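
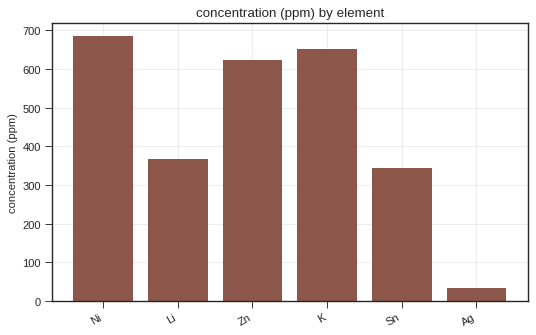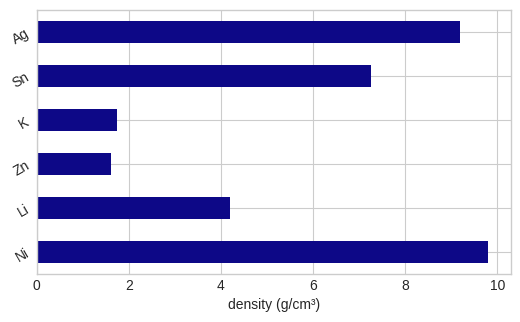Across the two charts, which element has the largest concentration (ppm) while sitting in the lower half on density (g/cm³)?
Chart 2 median density (g/cm³) ≈ 6; below-median elements: Li, Zn, K. Among those, K has the highest concentration (ppm) (≈ 700).

K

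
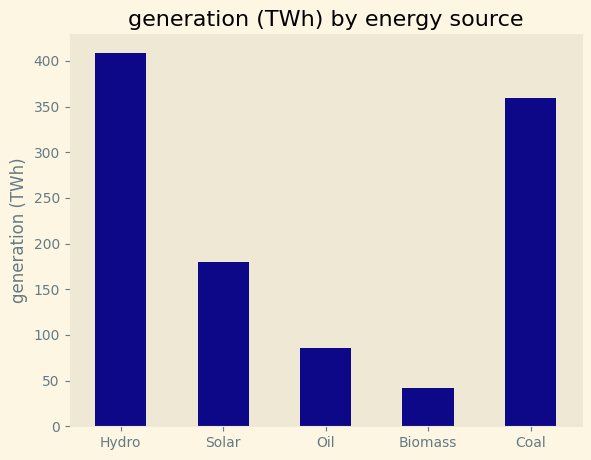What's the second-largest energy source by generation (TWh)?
Coal

Top 3: Hydro ≈ 400, Coal ≈ 350, Solar ≈ 200.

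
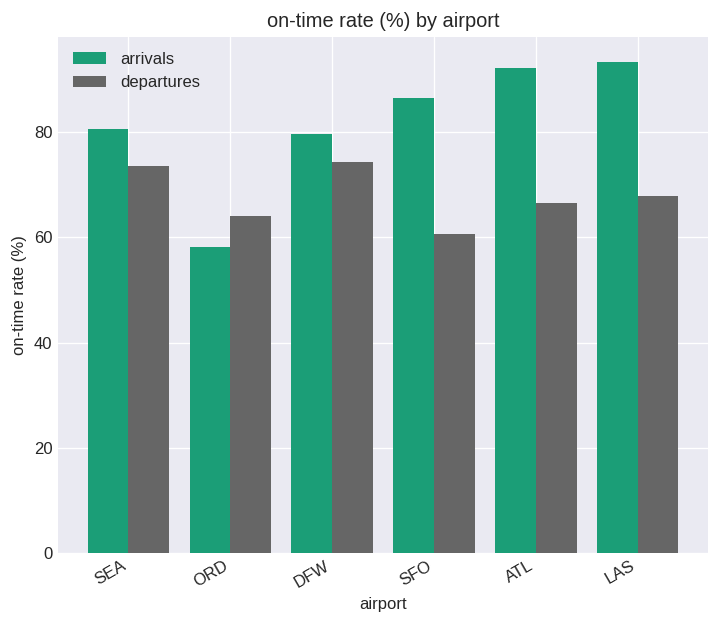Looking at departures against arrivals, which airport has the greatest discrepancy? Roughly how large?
SFO, ≈ 30 %

SFO: departures ≈ 60, arrivals ≈ 90 → gap ≈ 30. Next-largest (ATL) is only ≈ 20.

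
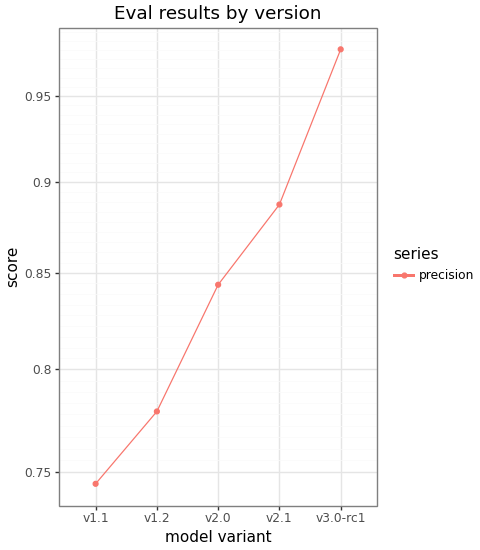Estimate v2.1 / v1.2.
≈ 1.13×

v2.1 ≈ 0.88, v1.2 ≈ 0.78; 0.88/0.78 ≈ 1.13.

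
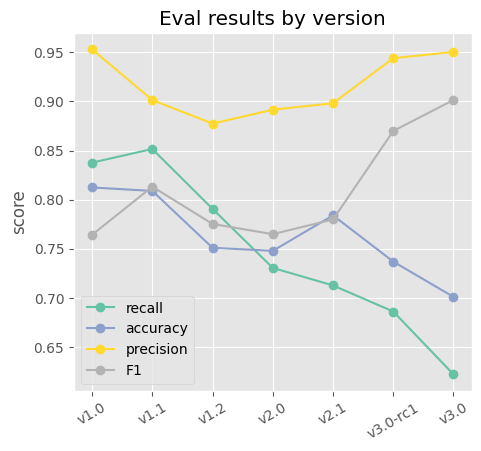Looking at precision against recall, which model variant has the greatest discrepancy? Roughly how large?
v3.0, ≈ 0.35

v3.0: precision ≈ 0.95, recall ≈ 0.60 → gap ≈ 0.35. Next-largest (v3.0-rc1) is only ≈ 0.25.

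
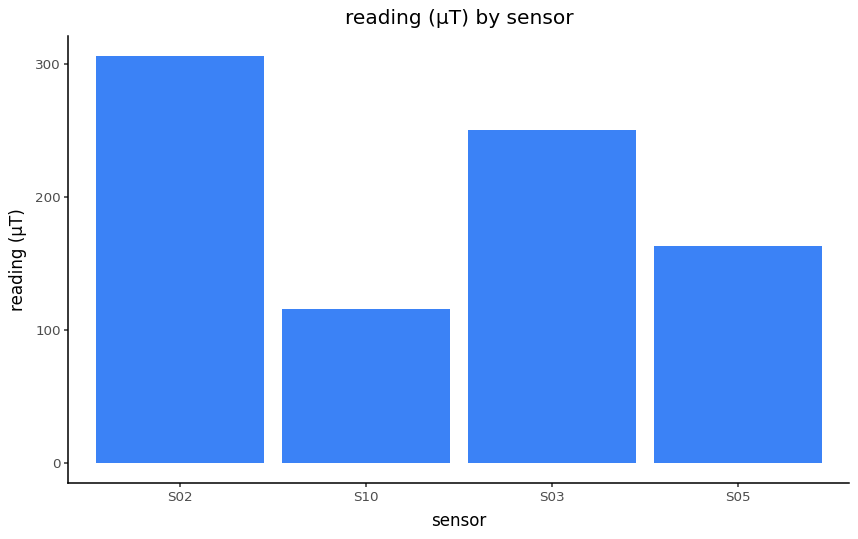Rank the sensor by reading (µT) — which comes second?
Top 3: S02 ≈ 300, S03 ≈ 250, S05 ≈ 150.

S03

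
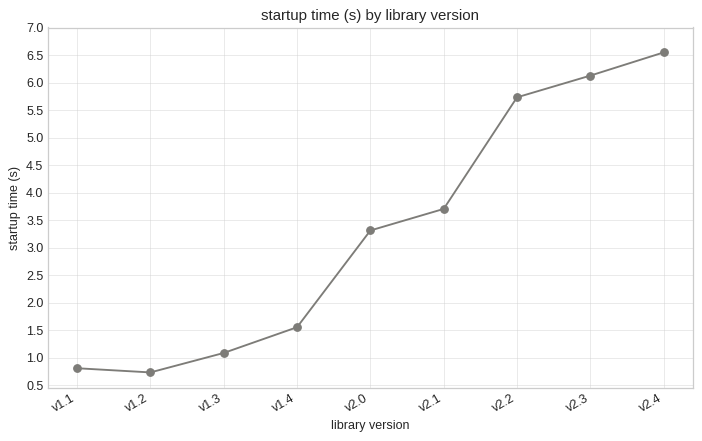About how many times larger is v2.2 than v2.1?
≈ 1.57×

v2.2 ≈ 5.5, v2.1 ≈ 3.5; 5.5/3.5 ≈ 1.57.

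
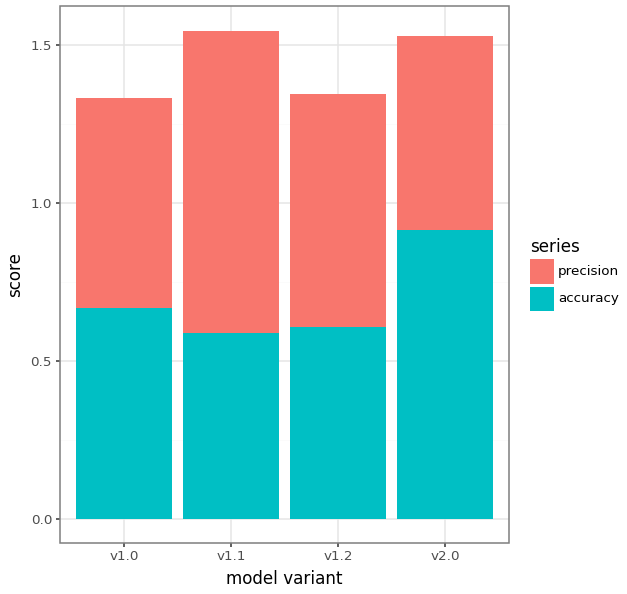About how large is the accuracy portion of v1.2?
≈ 0.6

accuracy top ≈ 0.6, bottom ≈ 0.0; segment ≈ 0.6.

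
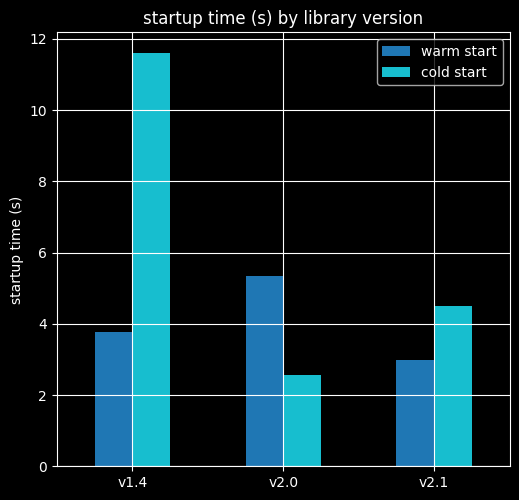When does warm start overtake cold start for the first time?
v1.4: warm start ≈ 4 vs cold start ≈ 12 (not yet); v2.0: warm start ≈ 5 vs cold start ≈ 3 (first crossover).

v2.0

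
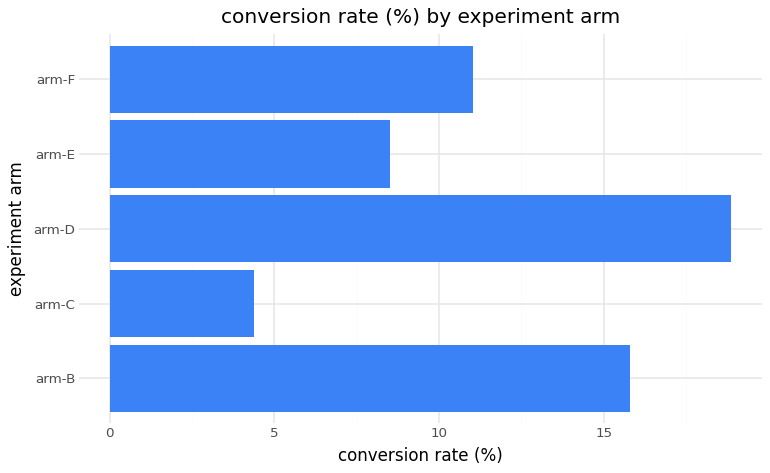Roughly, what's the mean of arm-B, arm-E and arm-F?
(16 + 8 + 12) / 3 ≈ 12.

≈ 12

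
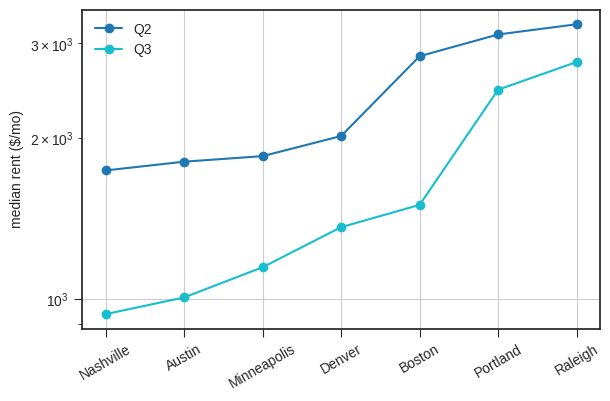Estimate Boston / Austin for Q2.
≈ 1.56×

Boston ≈ 2800, Austin ≈ 1800; 2800/1800 ≈ 1.56.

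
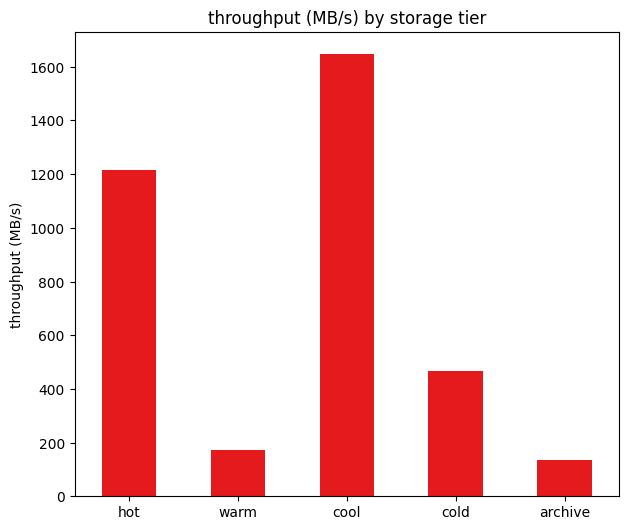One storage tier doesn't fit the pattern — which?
cool ≈ 1600; the rest sit between ≈ 200 and ≈ 1200.

cool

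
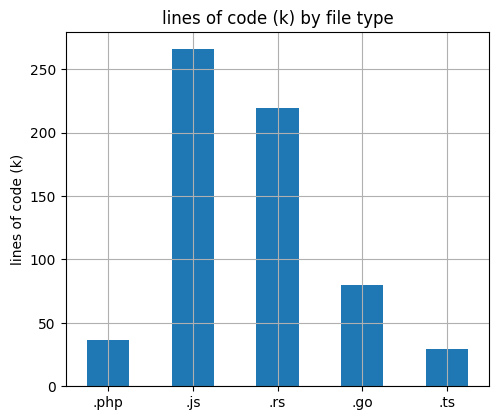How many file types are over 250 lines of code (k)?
Above 250: .js.

1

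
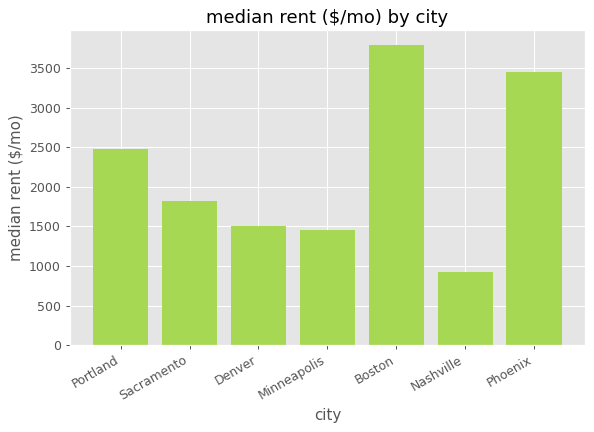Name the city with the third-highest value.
Portland

Top 4: Boston ≈ 4000, Phoenix ≈ 3500, Portland ≈ 2500, Sacramento ≈ 2000.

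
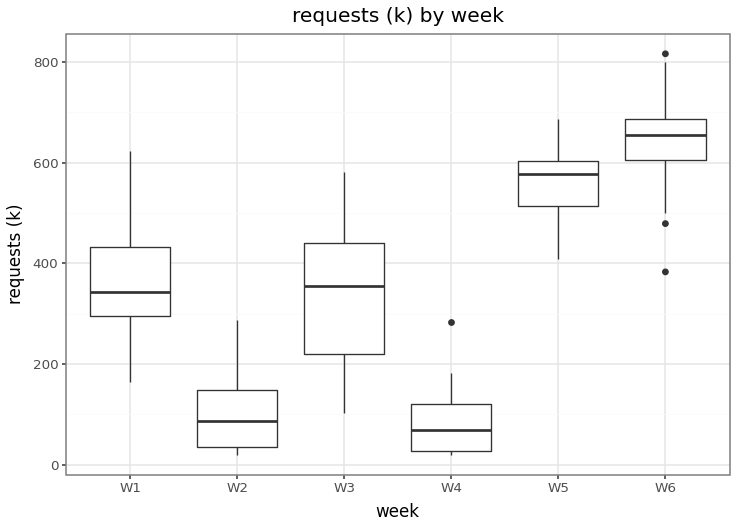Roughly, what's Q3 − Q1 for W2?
Q3 ≈ 150, Q1 ≈ 50; IQR ≈ 100.

≈ 100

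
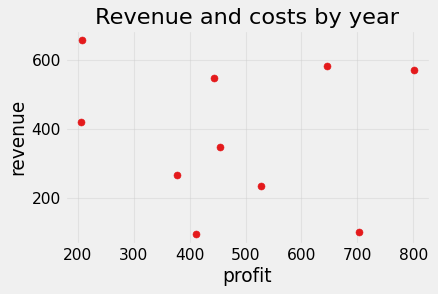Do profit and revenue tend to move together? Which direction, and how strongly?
Points are roughly uncorrelated; weak (|r| ≈ 0.1).

no clear correlation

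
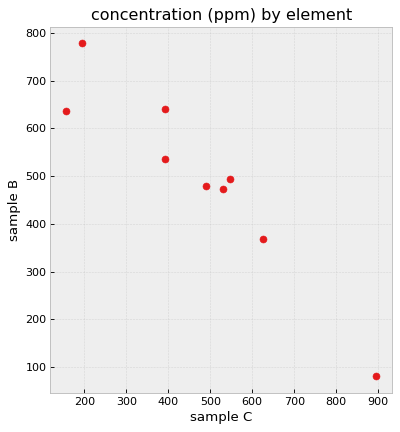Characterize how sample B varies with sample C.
negative, strong

Points are negatively correlated; strong (|r| ≈ 0.9).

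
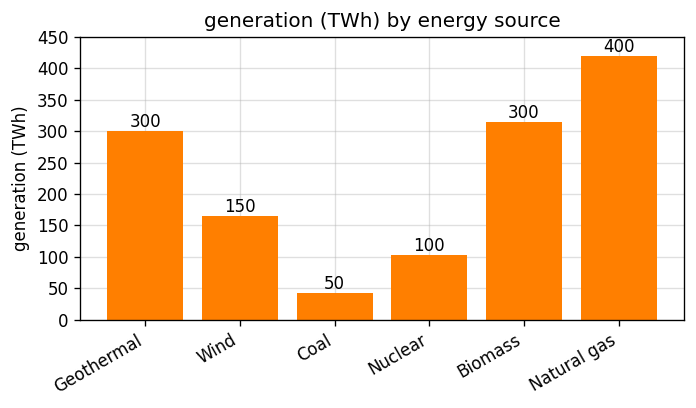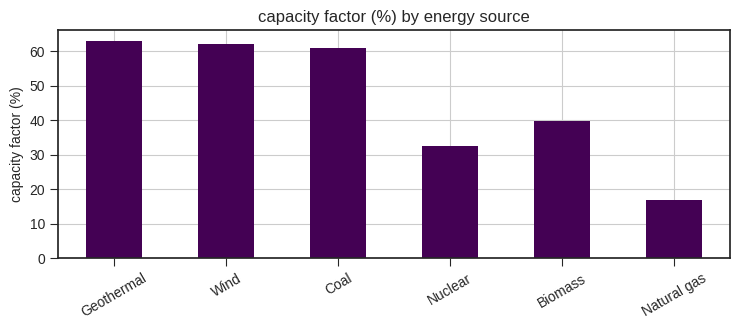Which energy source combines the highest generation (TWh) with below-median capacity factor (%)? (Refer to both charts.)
Chart 2 median capacity factor (%) ≈ 50; below-median energy sources: Nuclear, Biomass, Natural gas. Among those, Natural gas has the highest generation (TWh) (≈ 400).

Natural gas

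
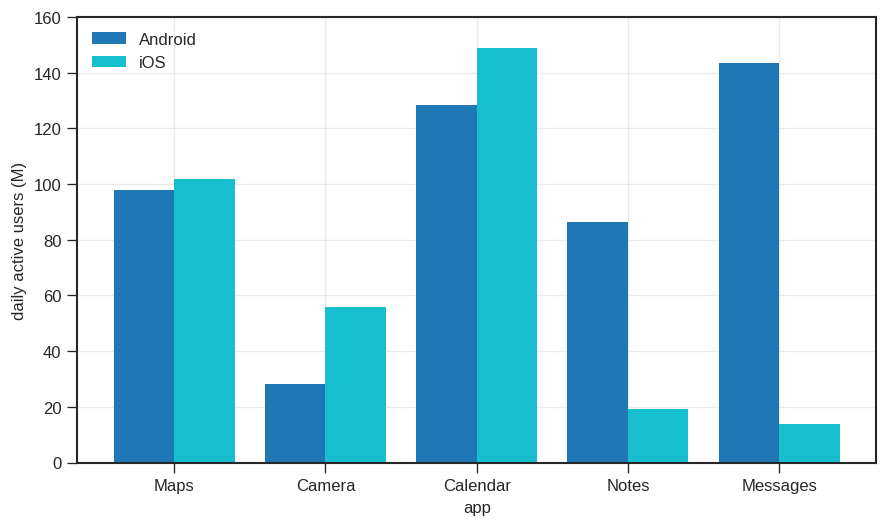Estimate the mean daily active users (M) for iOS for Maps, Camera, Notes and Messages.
≈ 50

(100 + 60 + 20 + 20) / 4 ≈ 50.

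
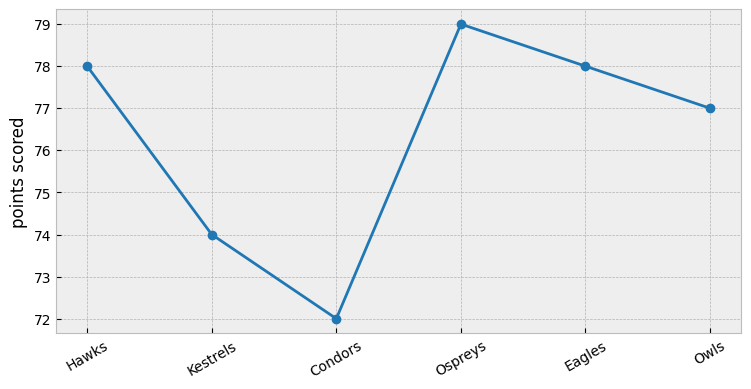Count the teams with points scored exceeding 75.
4

Above 75: Hawks, Ospreys, Eagles, Owls.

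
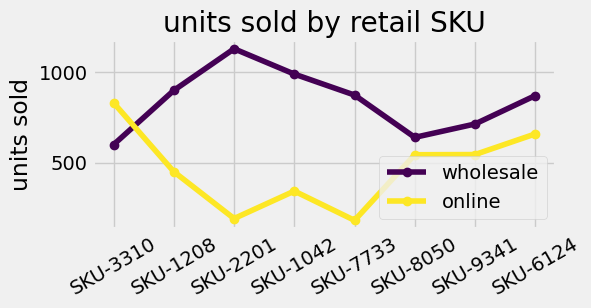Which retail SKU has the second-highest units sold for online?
SKU-6124

Top 3 for online: SKU-3310 ≈ 800, SKU-6124 ≈ 700, SKU-9341 ≈ 500.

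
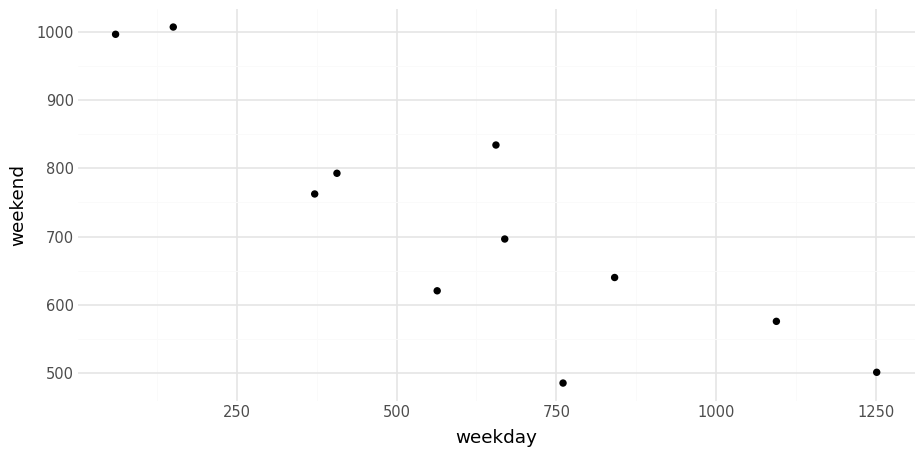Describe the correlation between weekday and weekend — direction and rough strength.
negative, strong

Points are negatively correlated; strong (|r| ≈ 0.9).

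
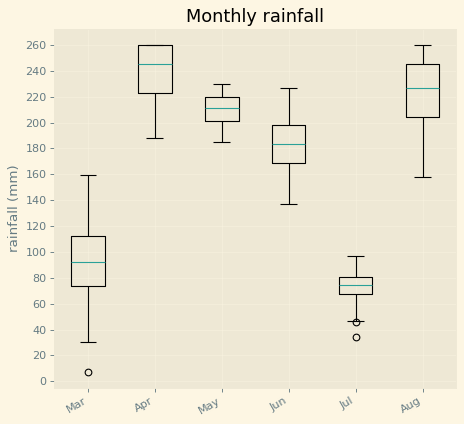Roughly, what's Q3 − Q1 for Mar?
Q3 ≈ 120, Q1 ≈ 80; IQR ≈ 40.

≈ 40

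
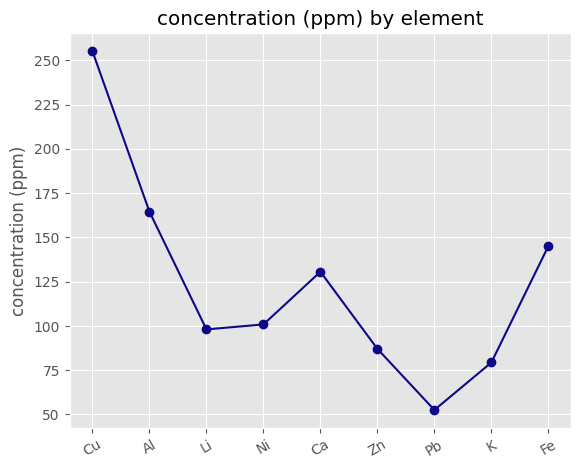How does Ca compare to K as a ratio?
Ca ≈ 140, K ≈ 80; 140/80 ≈ 1.75.

≈ 1.75×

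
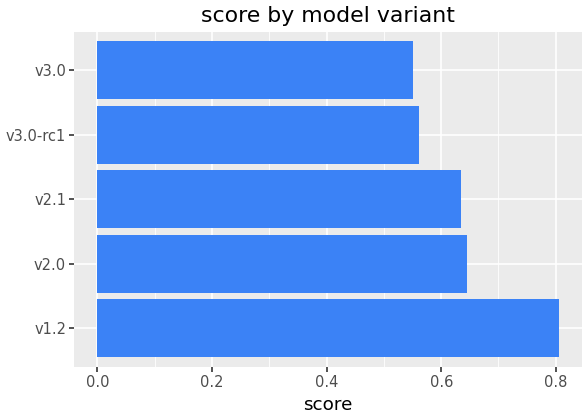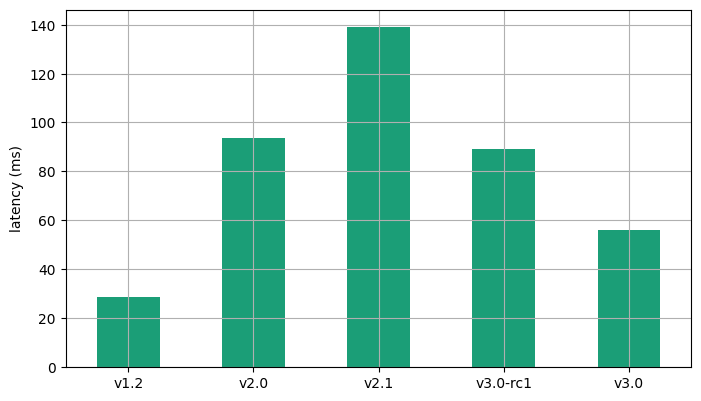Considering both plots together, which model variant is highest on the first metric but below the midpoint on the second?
v1.2

Chart 2 median latency (ms) ≈ 80; below-median model variants: v1.2, v3.0. Among those, v1.2 has the highest score (≈ 0.8).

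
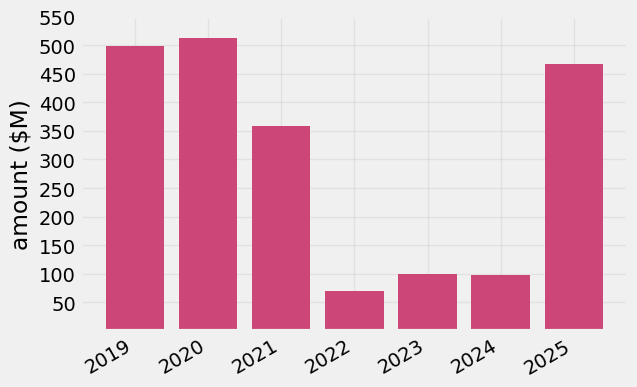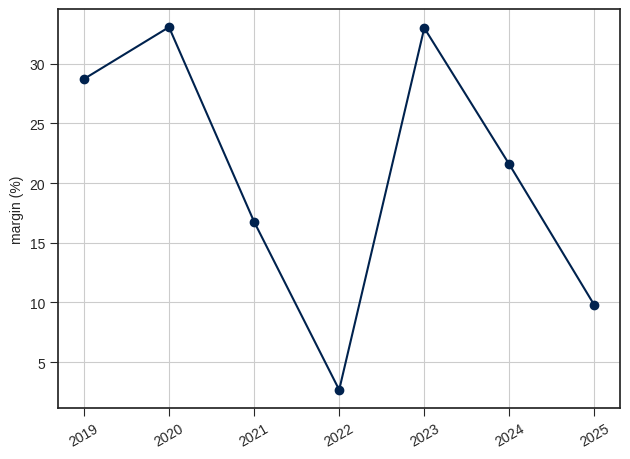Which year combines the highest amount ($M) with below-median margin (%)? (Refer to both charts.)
2025

Chart 2 median margin (%) ≈ 20; below-median years: 2021, 2022, 2025. Among those, 2025 has the highest amount ($M) (≈ 450).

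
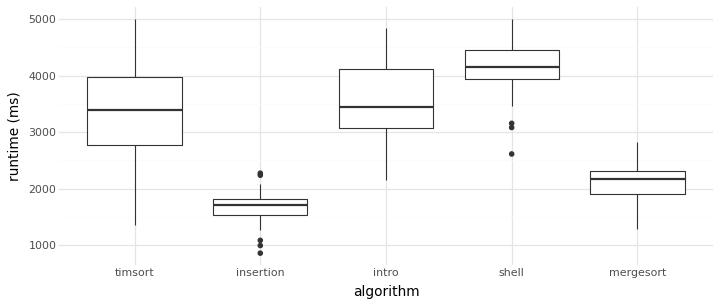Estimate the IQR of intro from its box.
Q3 ≈ 4000, Q1 ≈ 3000; IQR ≈ 1000.

≈ 1000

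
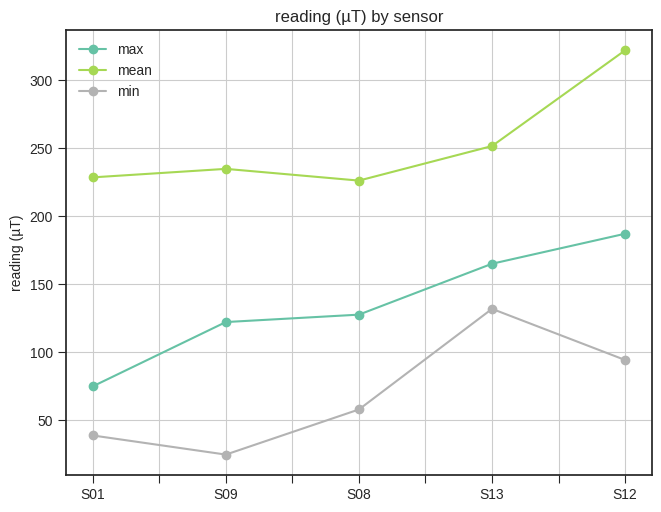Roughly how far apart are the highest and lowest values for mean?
Max S12 ≈ 325, min S08 ≈ 225; range ≈ 100.

≈ 100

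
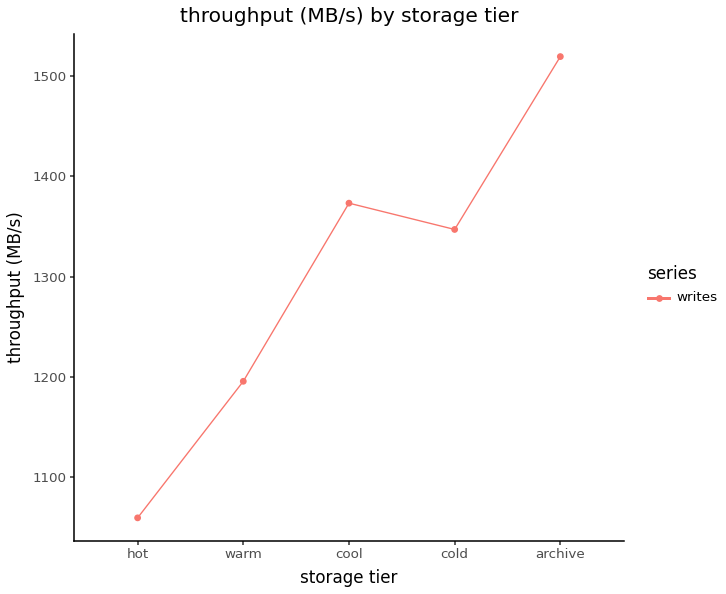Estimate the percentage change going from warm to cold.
≈ +12.5%

warm ≈ 1200, cold ≈ 1350; (1350 − 1200) / 1200 ≈ +12.5%.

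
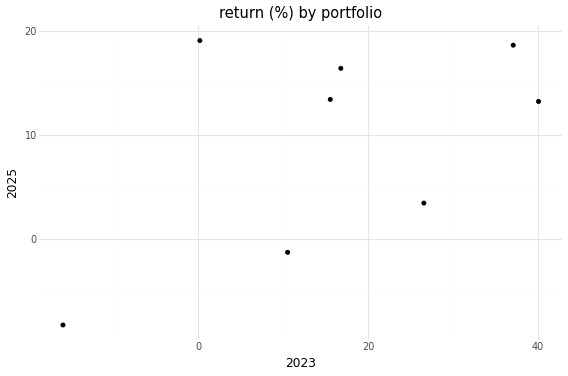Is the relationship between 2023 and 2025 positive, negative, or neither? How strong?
Points are positively correlated; moderate (|r| ≈ 0.5).

positive, moderate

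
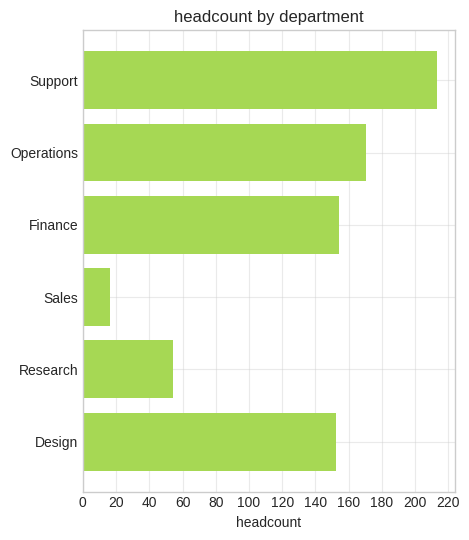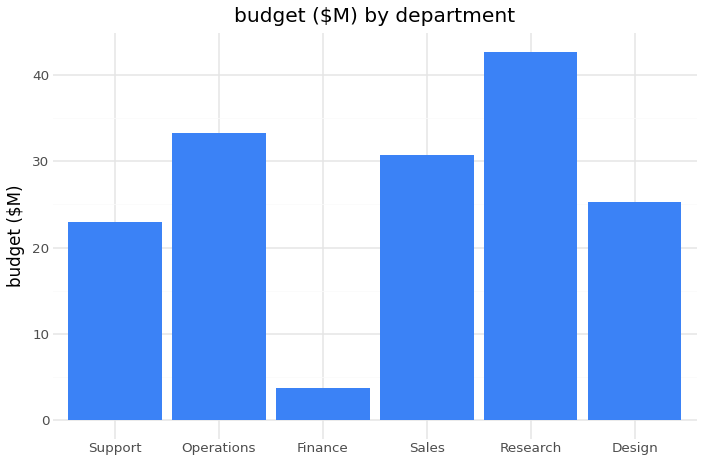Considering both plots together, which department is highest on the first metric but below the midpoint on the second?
Chart 2 median budget ($M) ≈ 30; below-median departments: Support, Finance, Design. Among those, Support has the highest headcount (≈ 220).

Support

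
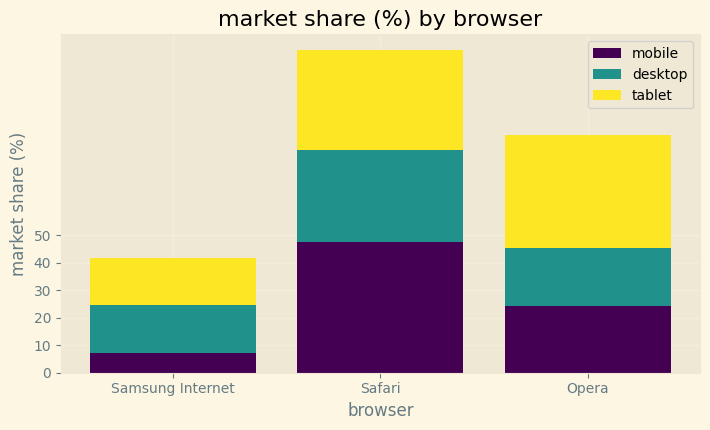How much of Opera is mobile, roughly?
mobile top ≈ 20, bottom ≈ 0; segment ≈ 20.

≈ 20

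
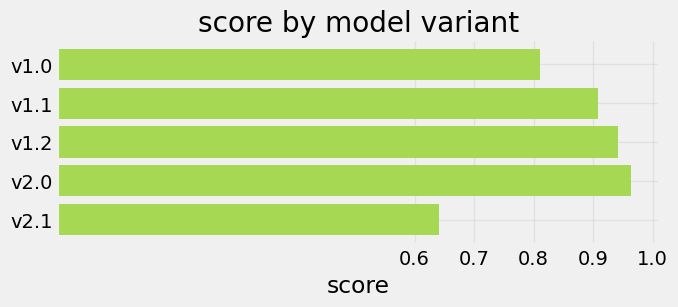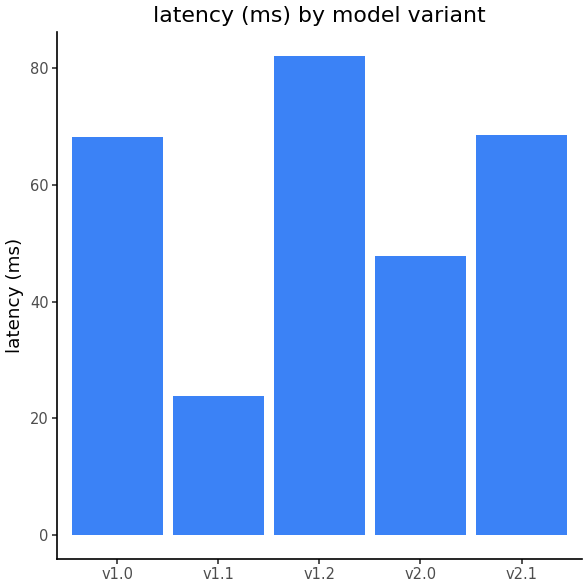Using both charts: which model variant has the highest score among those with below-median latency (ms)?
v2.0

Chart 2 median latency (ms) ≈ 70; below-median model variants: v1.1, v2.0. Among those, v2.0 has the highest score (≈ 1).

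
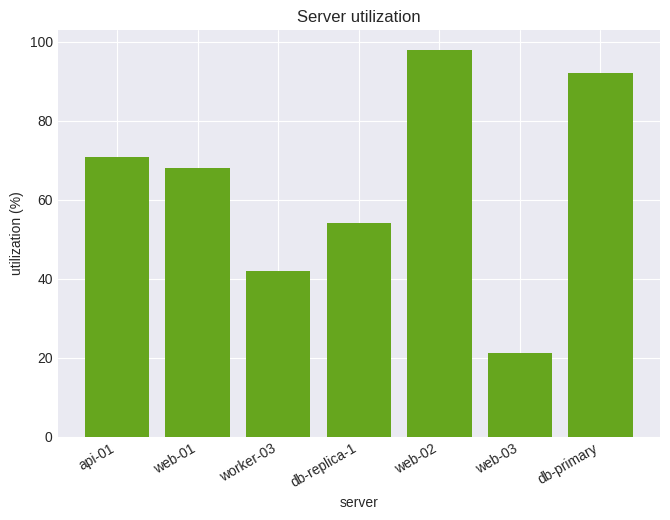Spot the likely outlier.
web-03

web-03 ≈ 20; the rest sit between ≈ 40 and ≈ 100.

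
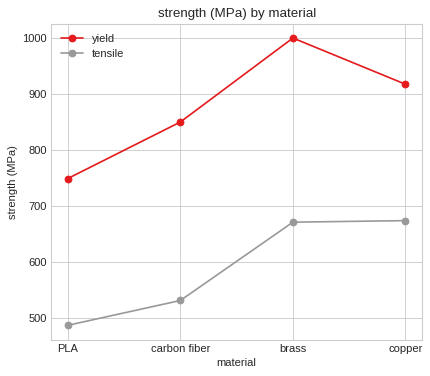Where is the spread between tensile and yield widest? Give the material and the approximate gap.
brass: tensile ≈ 650, yield ≈ 1000 → gap ≈ 350. Next-largest (carbon fiber) is only ≈ 300.

brass, ≈ 350 MPa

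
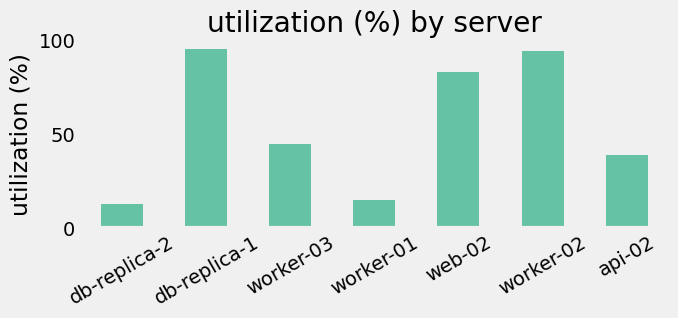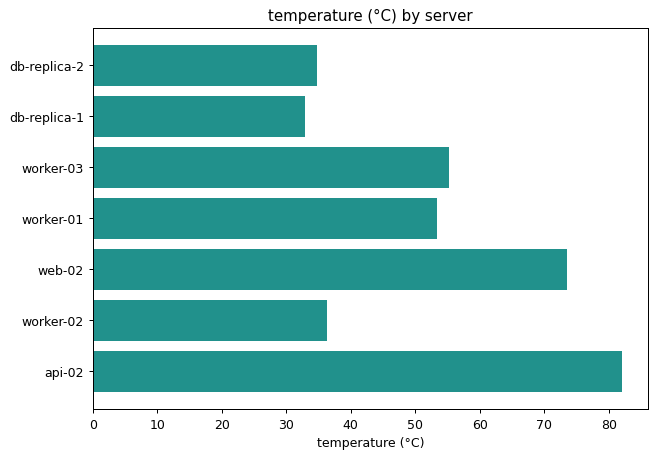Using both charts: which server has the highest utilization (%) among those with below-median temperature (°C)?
db-replica-1

Chart 2 median temperature (°C) ≈ 50; below-median servers: db-replica-2, db-replica-1, worker-02. Among those, db-replica-1 has the highest utilization (%) (≈ 100).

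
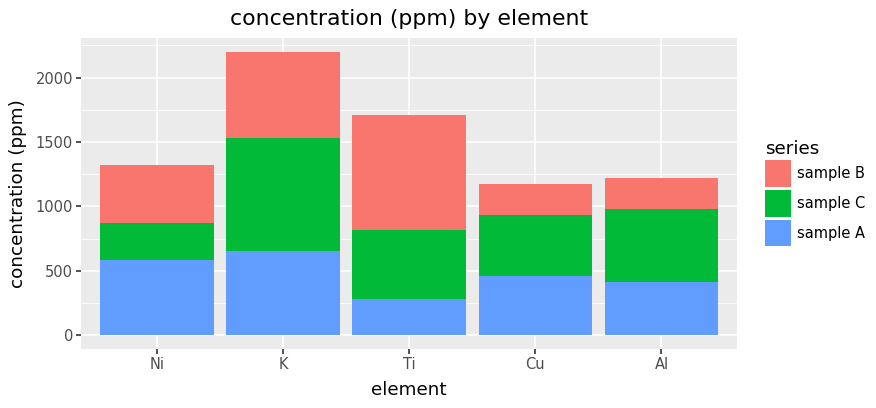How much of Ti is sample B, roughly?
≈ 1000

sample B top ≈ 1800, bottom ≈ 800; segment ≈ 1000.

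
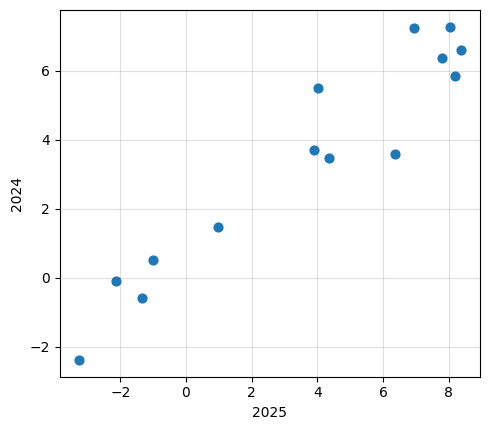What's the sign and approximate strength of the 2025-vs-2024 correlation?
positive, strong

Points are positively correlated; strong (|r| ≈ 1.0).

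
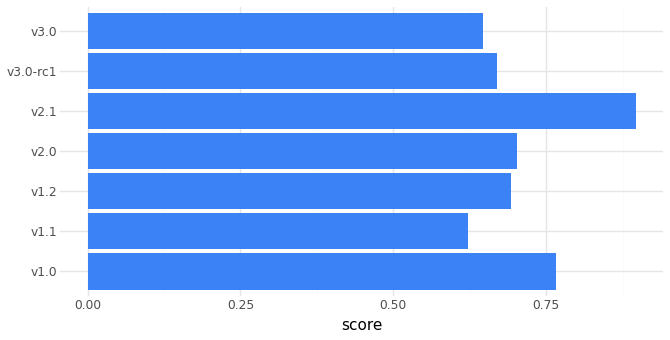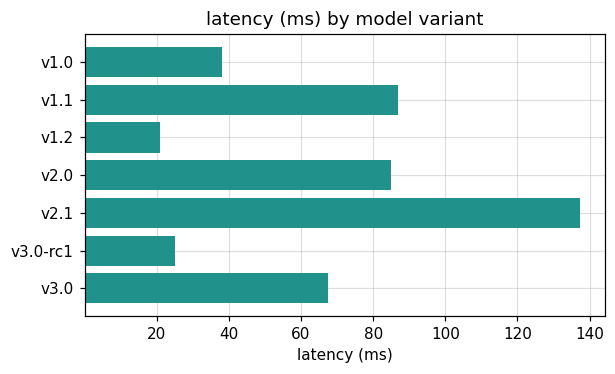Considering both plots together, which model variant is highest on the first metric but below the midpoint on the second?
v1.0

Chart 2 median latency (ms) ≈ 60; below-median model variants: v1.0, v1.2, v3.0-rc1. Among those, v1.0 has the highest score (≈ 0.8).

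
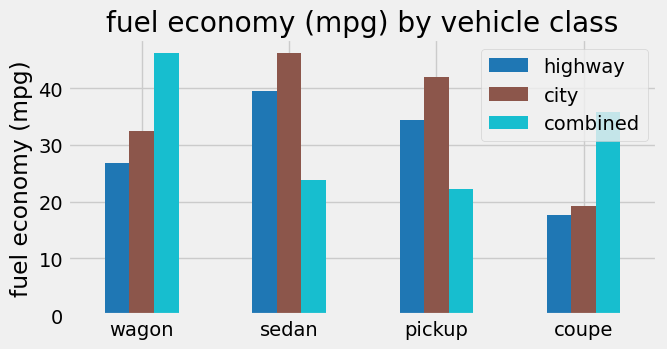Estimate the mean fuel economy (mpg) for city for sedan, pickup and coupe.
(45 + 40 + 20) / 3 ≈ 35.

≈ 35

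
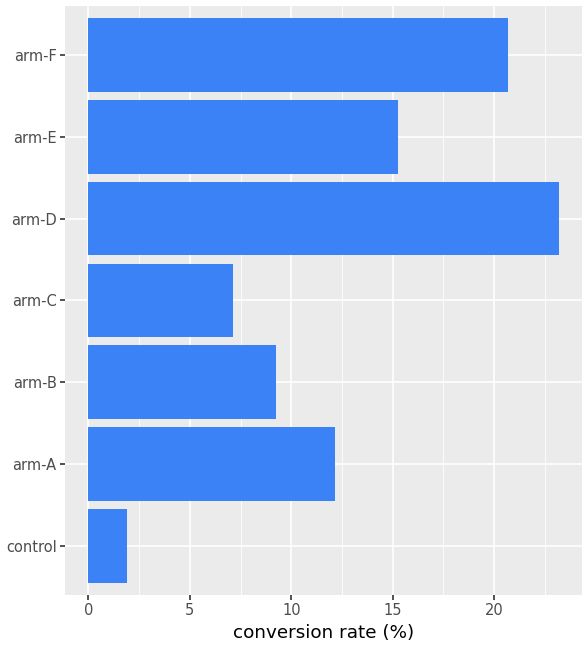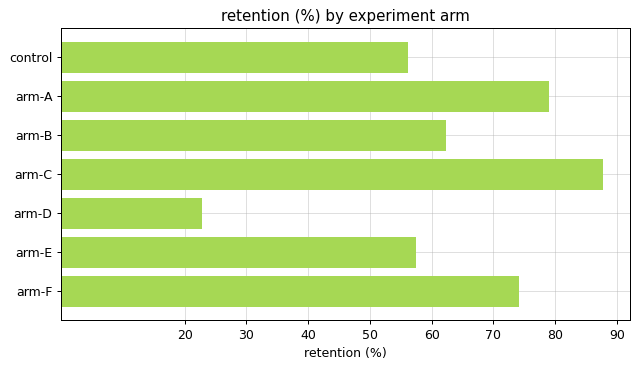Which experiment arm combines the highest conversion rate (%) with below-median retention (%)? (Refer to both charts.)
arm-D

Chart 2 median retention (%) ≈ 60; below-median experiment arms: control, arm-D, arm-E. Among those, arm-D has the highest conversion rate (%) (≈ 25).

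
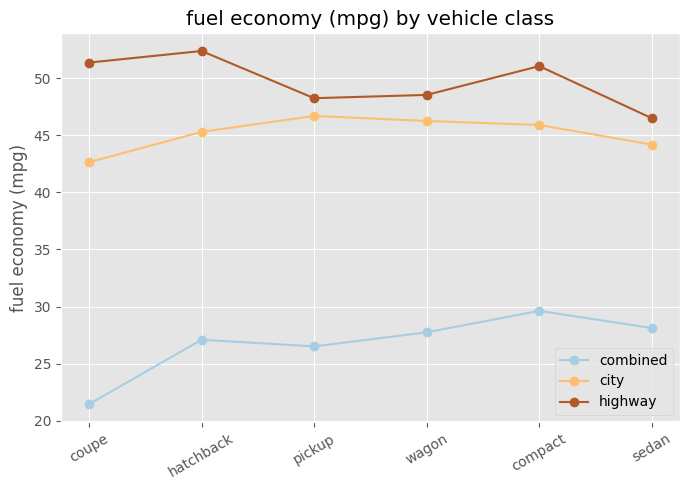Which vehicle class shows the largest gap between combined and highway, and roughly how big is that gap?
coupe, ≈ 30 mpg

coupe: combined ≈ 20, highway ≈ 50 → gap ≈ 30. Next-largest (hatchback) is only ≈ 25.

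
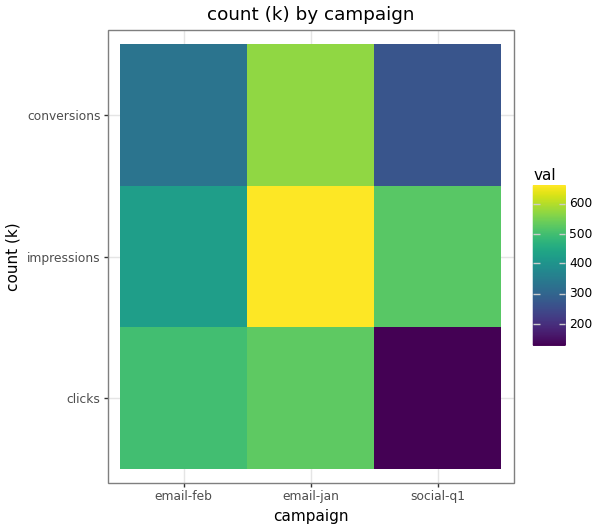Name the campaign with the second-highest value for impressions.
social-q1

Top 3 for impressions: email-jan ≈ 650, social-q1 ≈ 500, email-feb ≈ 400.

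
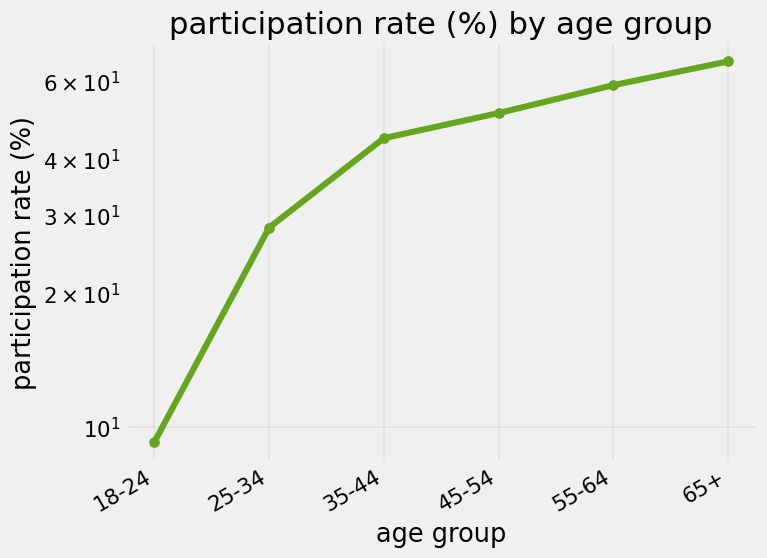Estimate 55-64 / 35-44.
≈ 1.33×

55-64 ≈ 60, 35-44 ≈ 45; 60/45 ≈ 1.33.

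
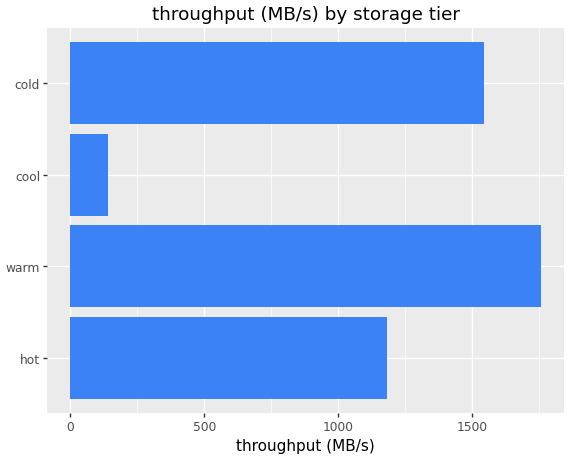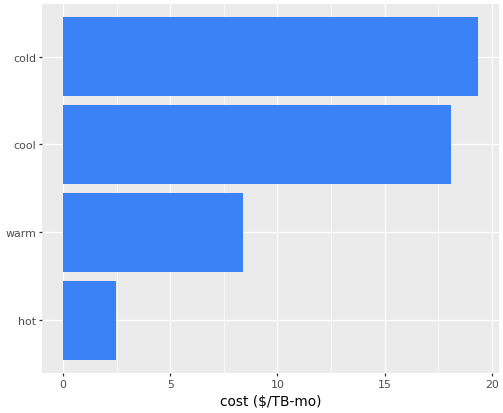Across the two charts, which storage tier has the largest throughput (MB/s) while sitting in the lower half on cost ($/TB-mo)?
Chart 2 median cost ($/TB-mo) ≈ 14; below-median storage tiers: hot, warm. Among those, warm has the highest throughput (MB/s) (≈ 1800).

warm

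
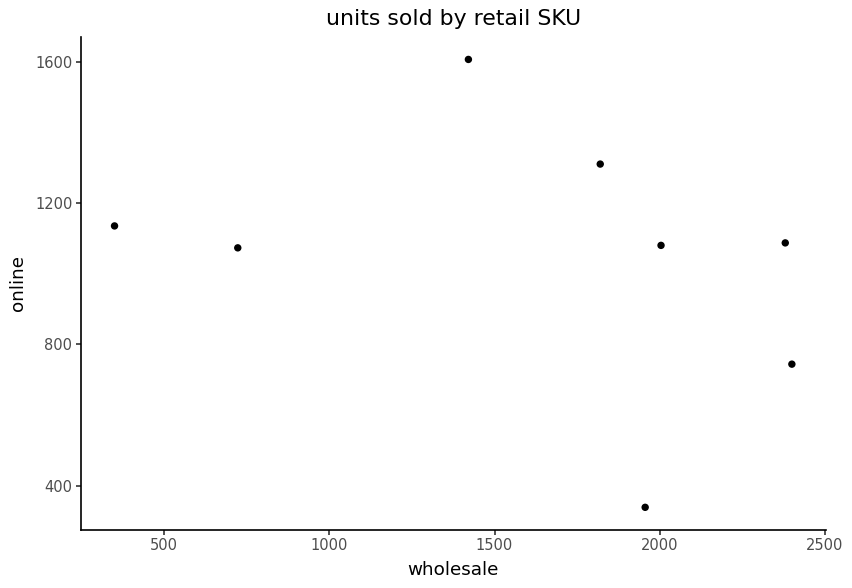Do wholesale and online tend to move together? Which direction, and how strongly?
negative, weak

Points are negatively correlated; weak (|r| ≈ 0.3).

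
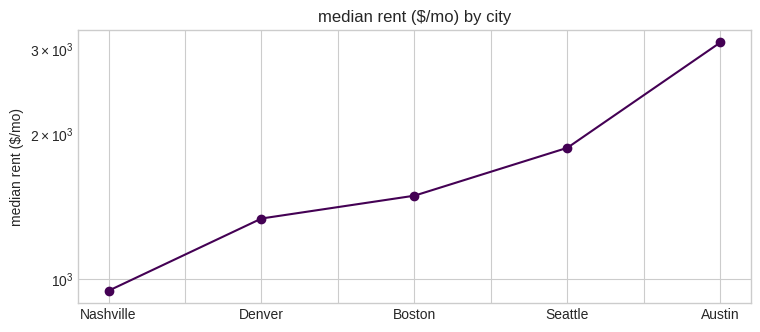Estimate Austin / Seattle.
≈ 1.67×

Austin ≈ 3000, Seattle ≈ 1800; 3000/1800 ≈ 1.67.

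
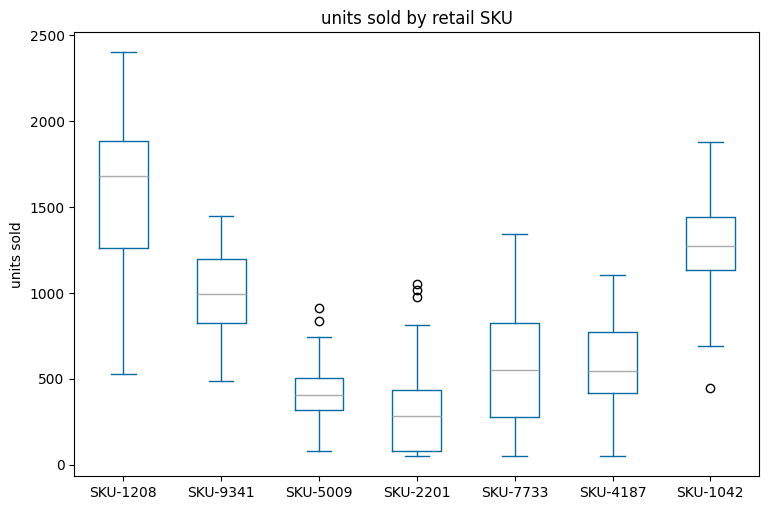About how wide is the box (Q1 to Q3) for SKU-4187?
Q3 ≈ 800, Q1 ≈ 400; IQR ≈ 400.

≈ 400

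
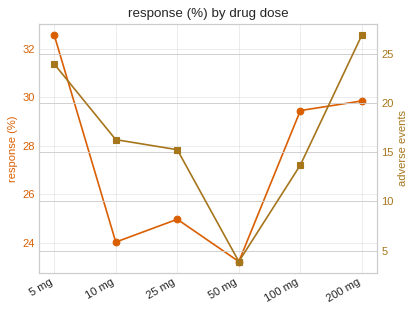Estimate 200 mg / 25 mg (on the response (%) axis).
200 mg ≈ 30, 25 mg ≈ 25; 30/25 ≈ 1.2.

≈ 1.2×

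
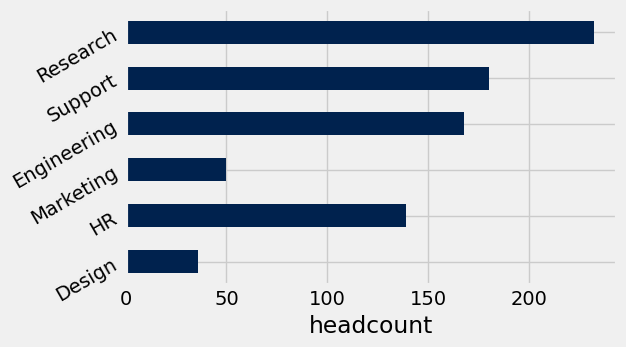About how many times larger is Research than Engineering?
≈ 1.5×

Research ≈ 240, Engineering ≈ 160; 240/160 ≈ 1.5.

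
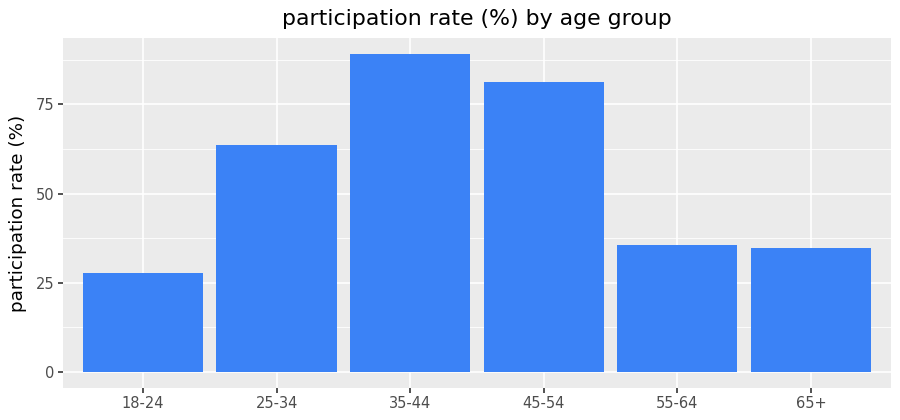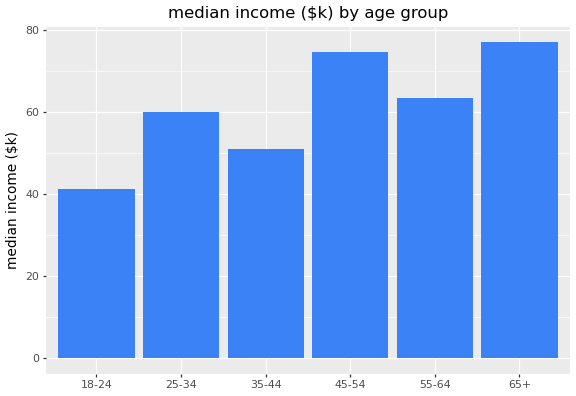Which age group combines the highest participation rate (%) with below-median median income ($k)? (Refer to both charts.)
Chart 2 median median income ($k) ≈ 60; below-median age groups: 18-24, 25-34, 35-44. Among those, 35-44 has the highest participation rate (%) (≈ 90).

35-44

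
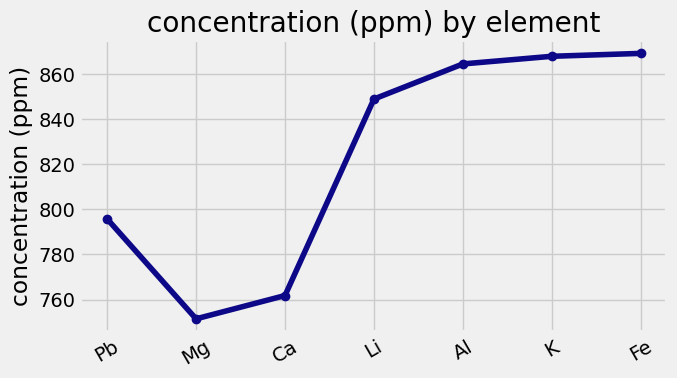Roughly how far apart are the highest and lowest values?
≈ 120

Max Fe ≈ 870, min Mg ≈ 750; range ≈ 120.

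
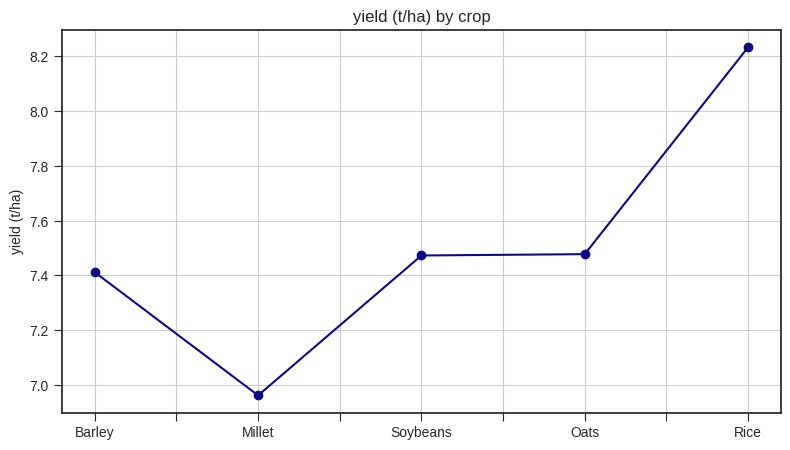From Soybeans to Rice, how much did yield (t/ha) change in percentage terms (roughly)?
≈ +10.8%

Soybeans ≈ 7.4, Rice ≈ 8.2; (8.2 − 7.4) / 7.4 ≈ +10.8%.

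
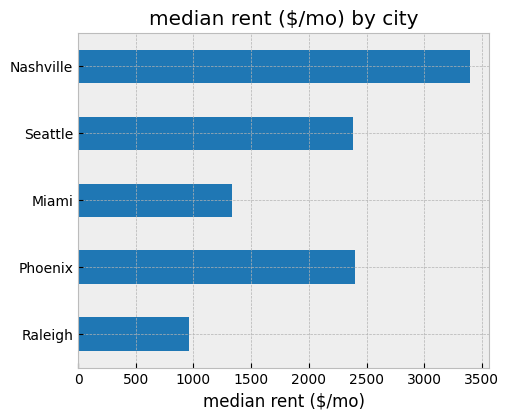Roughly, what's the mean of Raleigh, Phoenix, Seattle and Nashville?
≈ 2375

(1000 + 2500 + 2500 + 3500) / 4 ≈ 2375.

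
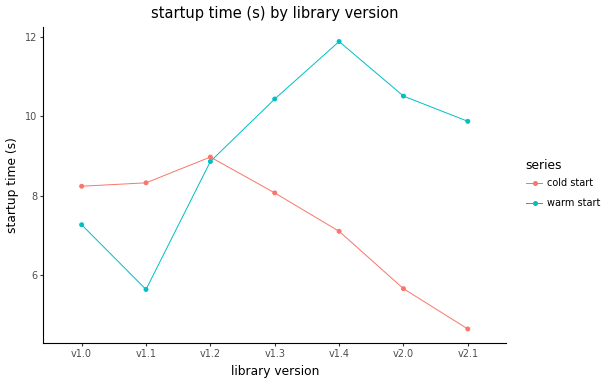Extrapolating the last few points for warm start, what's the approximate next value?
≈ 9

Last three: 12, 11, 10 → slope ≈ -1/step → next ≈ 9.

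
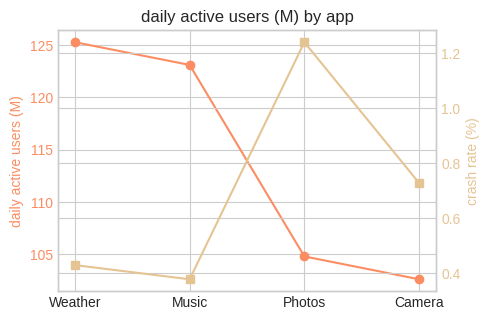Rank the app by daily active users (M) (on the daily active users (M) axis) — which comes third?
Top 4 (on the daily active users (M) axis): Weather ≈ 126, Music ≈ 124, Photos ≈ 104, Camera ≈ 102.

Photos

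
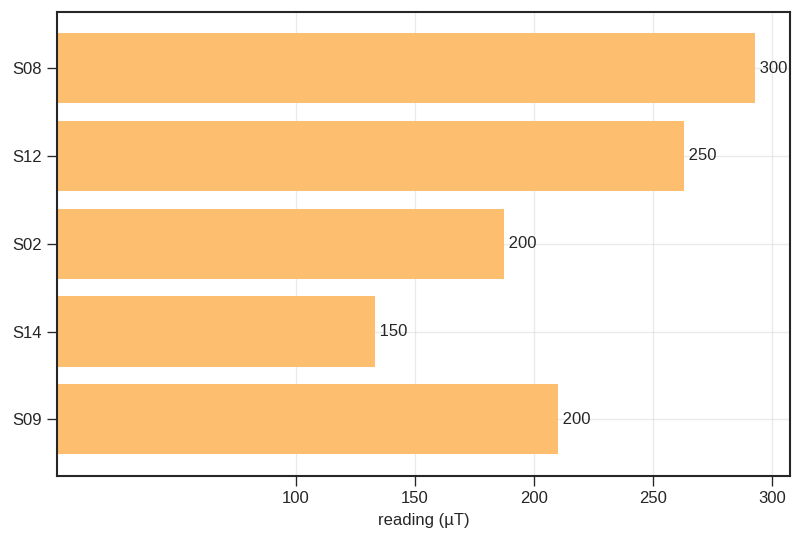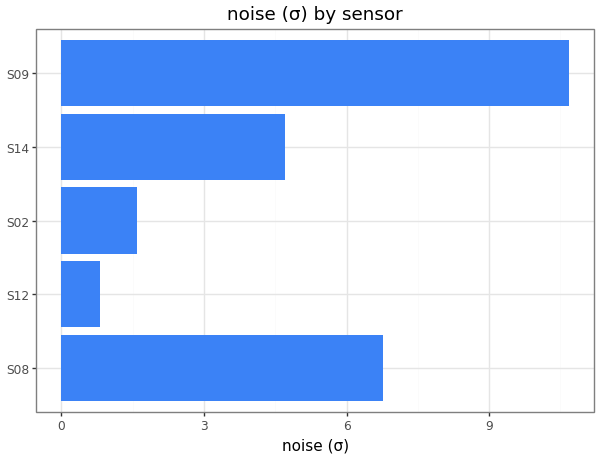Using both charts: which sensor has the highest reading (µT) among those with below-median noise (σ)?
S12

Chart 2 median noise (σ) ≈ 5; below-median sensors: S12, S02. Among those, S12 has the highest reading (µT) (≈ 250).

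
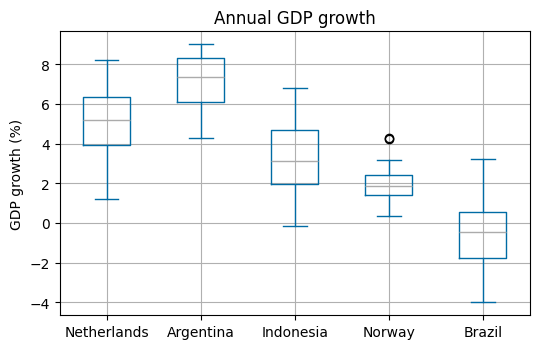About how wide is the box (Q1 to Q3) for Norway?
≈ 1

Q3 ≈ 2, Q1 ≈ 1; IQR ≈ 1.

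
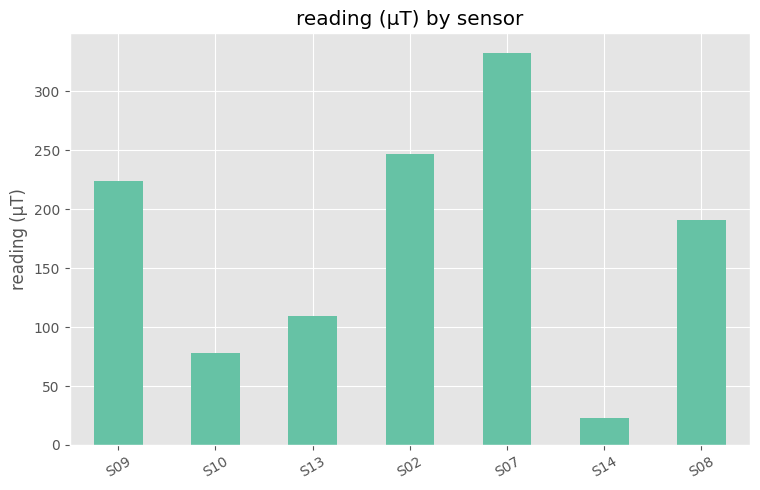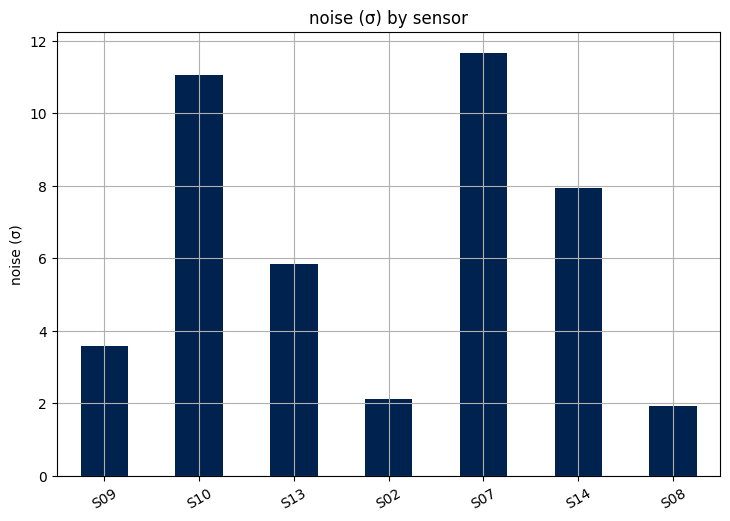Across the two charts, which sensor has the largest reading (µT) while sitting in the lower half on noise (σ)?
Chart 2 median noise (σ) ≈ 6; below-median sensors: S09, S02, S08. Among those, S02 has the highest reading (µT) (≈ 250).

S02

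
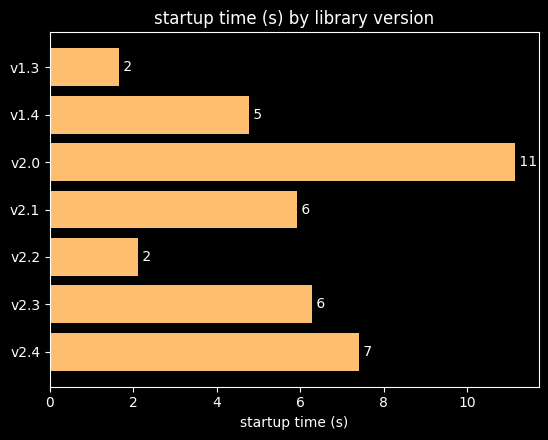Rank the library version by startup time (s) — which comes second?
v2.4

Top 3: v2.0 ≈ 11, v2.4 ≈ 7, v2.3 ≈ 6.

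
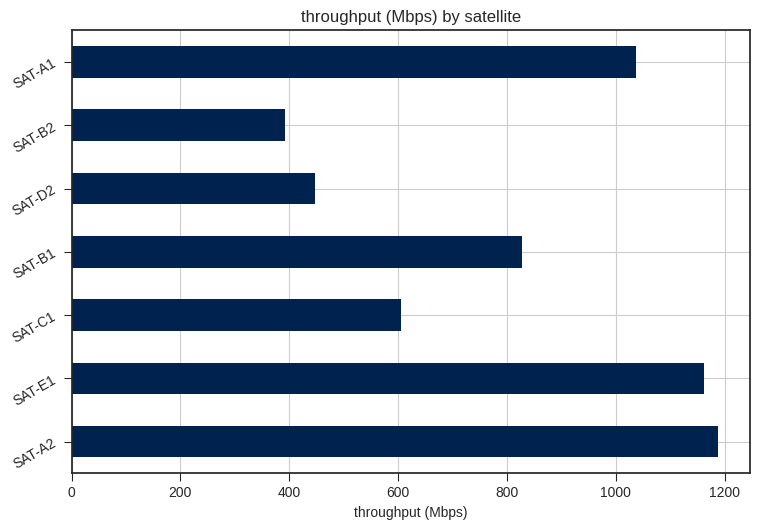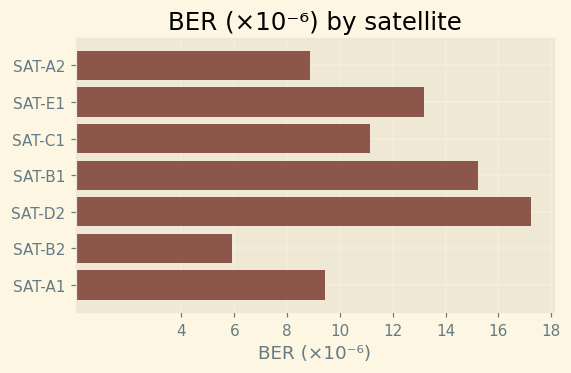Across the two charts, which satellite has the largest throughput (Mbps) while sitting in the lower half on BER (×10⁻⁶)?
Chart 2 median BER (×10⁻⁶) ≈ 12; below-median satellites: SAT-A2, SAT-B2, SAT-A1. Among those, SAT-A2 has the highest throughput (Mbps) (≈ 1200).

SAT-A2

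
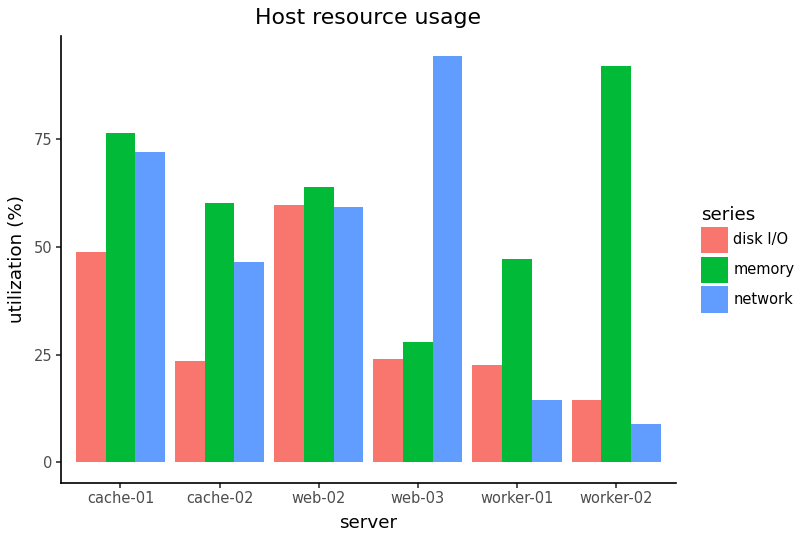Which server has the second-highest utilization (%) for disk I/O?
Top 3 for disk I/O: web-02 ≈ 60, cache-01 ≈ 50, web-03 ≈ 20.

cache-01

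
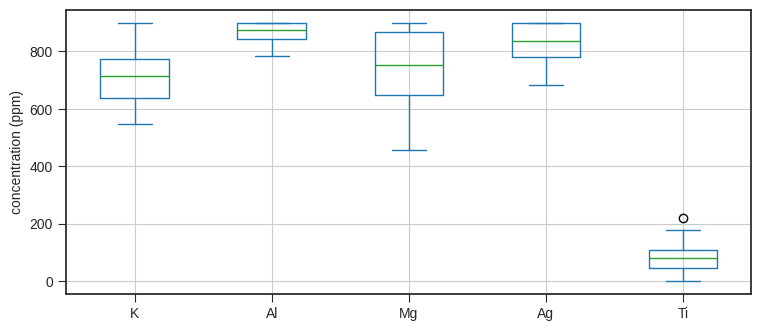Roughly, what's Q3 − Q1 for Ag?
Q3 ≈ 900, Q1 ≈ 800; IQR ≈ 100.

≈ 100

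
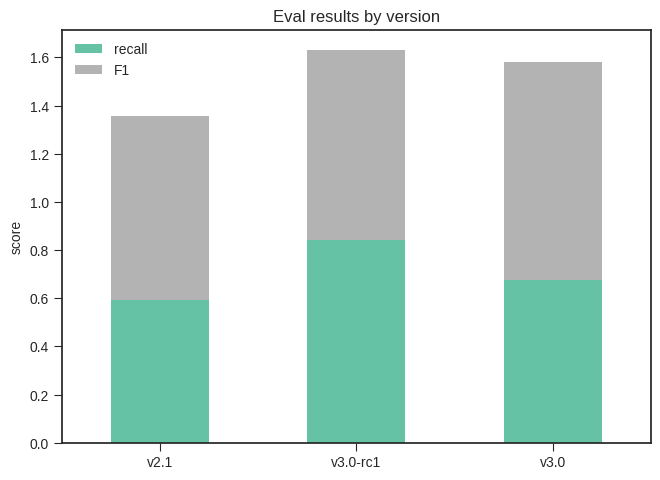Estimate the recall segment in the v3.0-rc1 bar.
recall top ≈ 0.8, bottom ≈ 0.0; segment ≈ 0.8.

≈ 0.8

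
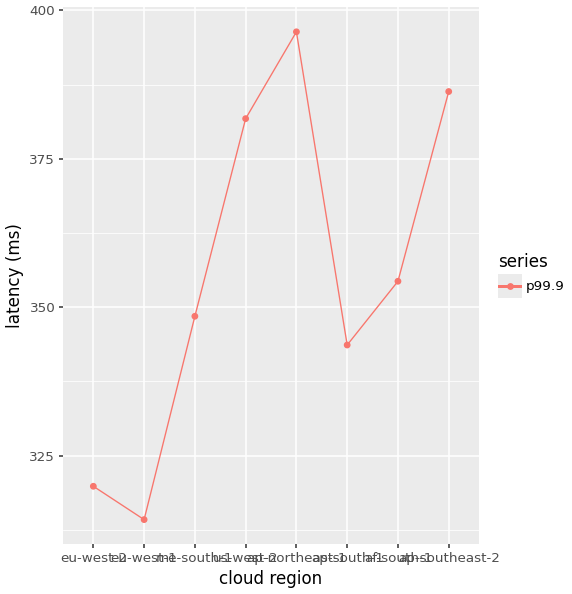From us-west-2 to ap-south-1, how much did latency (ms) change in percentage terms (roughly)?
us-west-2 ≈ 380, ap-south-1 ≈ 340; (340 − 380) / 380 ≈ -10.5%.

≈ -10.5%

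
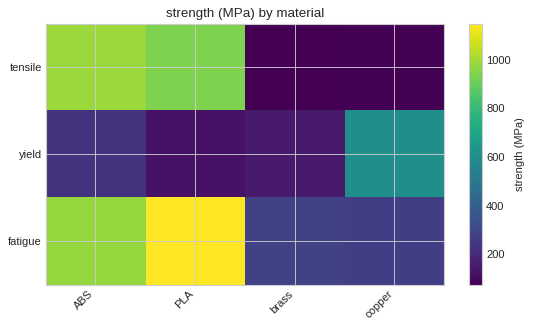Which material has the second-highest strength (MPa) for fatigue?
ABS

Top 3 for fatigue: PLA ≈ 1100, ABS ≈ 1000, brass ≈ 300.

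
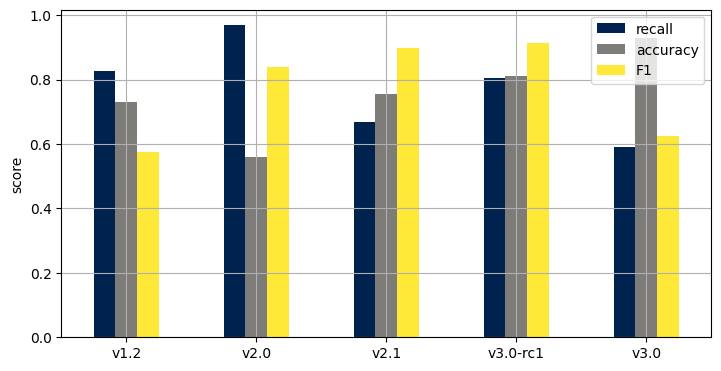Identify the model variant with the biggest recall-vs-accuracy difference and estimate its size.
v2.0, ≈ 0.4

v2.0: recall ≈ 1.0, accuracy ≈ 0.6 → gap ≈ 0.4. Next-largest (v3.0) is only ≈ 0.3.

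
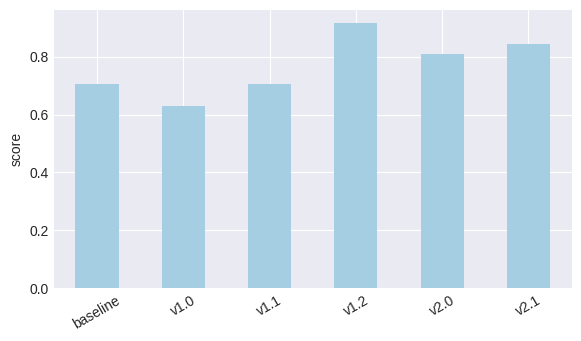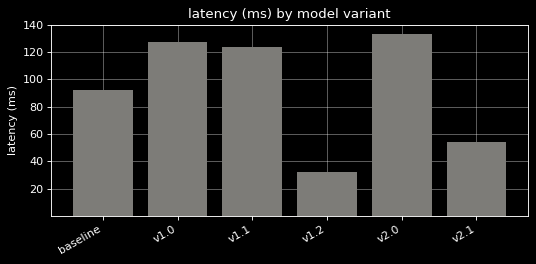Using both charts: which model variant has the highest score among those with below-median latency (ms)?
v1.2

Chart 2 median latency (ms) ≈ 100; below-median model variants: baseline, v1.2, v2.1. Among those, v1.2 has the highest score (≈ 0.9).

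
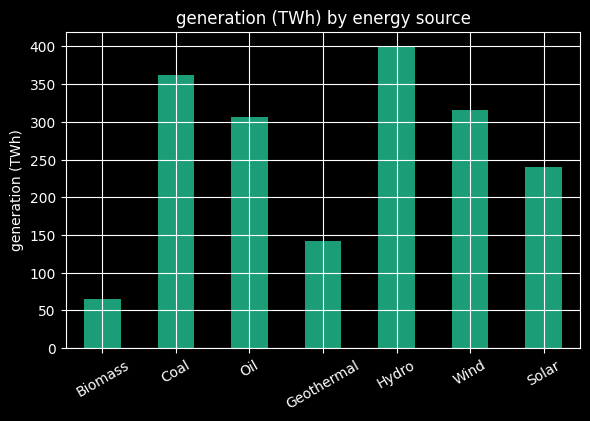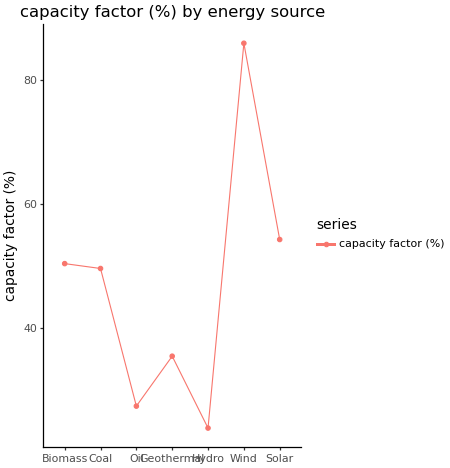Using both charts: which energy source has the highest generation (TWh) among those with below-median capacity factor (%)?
Chart 2 median capacity factor (%) ≈ 50; below-median energy sources: Oil, Geothermal, Hydro. Among those, Hydro has the highest generation (TWh) (≈ 400).

Hydro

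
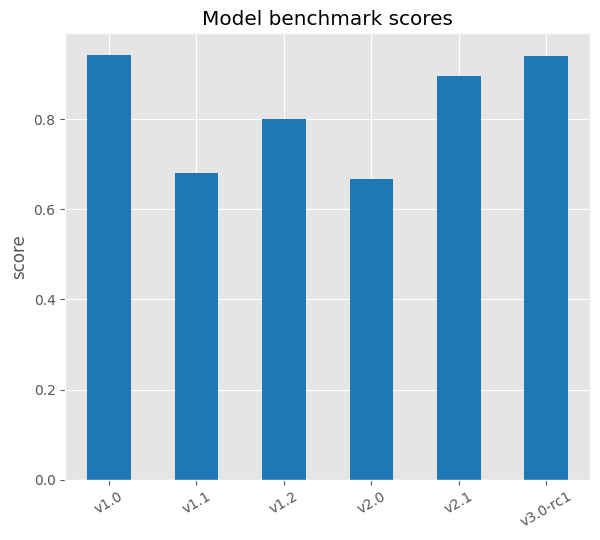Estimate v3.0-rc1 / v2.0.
v3.0-rc1 ≈ 0.9, v2.0 ≈ 0.7; 0.9/0.7 ≈ 1.29.

≈ 1.29×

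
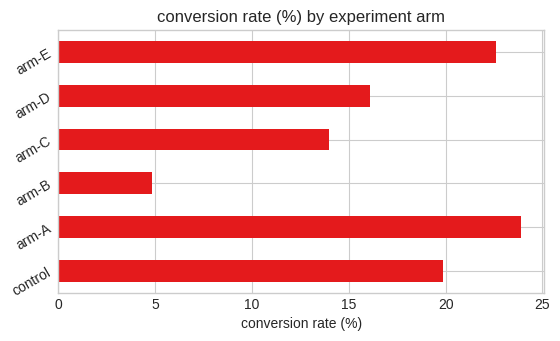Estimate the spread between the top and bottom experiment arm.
Max arm-A ≈ 24, min arm-B ≈ 4; range ≈ 20.

≈ 20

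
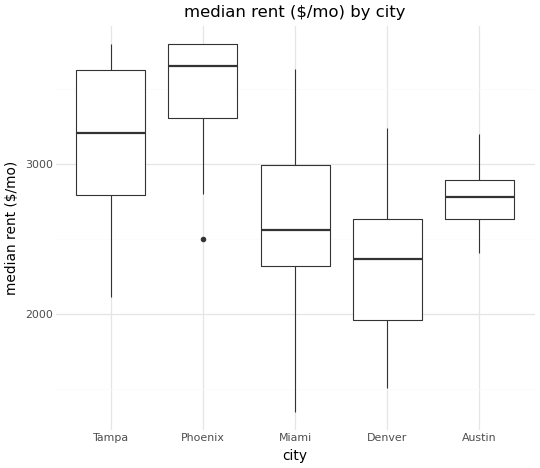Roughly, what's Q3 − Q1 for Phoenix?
Q3 ≈ 3800, Q1 ≈ 3400; IQR ≈ 400.

≈ 400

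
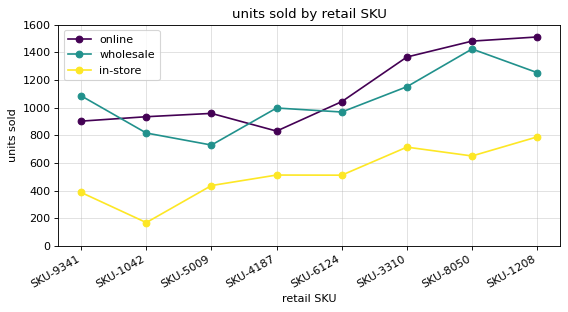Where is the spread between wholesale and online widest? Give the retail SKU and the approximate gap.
SKU-1208: wholesale ≈ 1200, online ≈ 1600 → gap ≈ 400. Next-largest (SKU-5009) is only ≈ 200.

SKU-1208, ≈ 400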